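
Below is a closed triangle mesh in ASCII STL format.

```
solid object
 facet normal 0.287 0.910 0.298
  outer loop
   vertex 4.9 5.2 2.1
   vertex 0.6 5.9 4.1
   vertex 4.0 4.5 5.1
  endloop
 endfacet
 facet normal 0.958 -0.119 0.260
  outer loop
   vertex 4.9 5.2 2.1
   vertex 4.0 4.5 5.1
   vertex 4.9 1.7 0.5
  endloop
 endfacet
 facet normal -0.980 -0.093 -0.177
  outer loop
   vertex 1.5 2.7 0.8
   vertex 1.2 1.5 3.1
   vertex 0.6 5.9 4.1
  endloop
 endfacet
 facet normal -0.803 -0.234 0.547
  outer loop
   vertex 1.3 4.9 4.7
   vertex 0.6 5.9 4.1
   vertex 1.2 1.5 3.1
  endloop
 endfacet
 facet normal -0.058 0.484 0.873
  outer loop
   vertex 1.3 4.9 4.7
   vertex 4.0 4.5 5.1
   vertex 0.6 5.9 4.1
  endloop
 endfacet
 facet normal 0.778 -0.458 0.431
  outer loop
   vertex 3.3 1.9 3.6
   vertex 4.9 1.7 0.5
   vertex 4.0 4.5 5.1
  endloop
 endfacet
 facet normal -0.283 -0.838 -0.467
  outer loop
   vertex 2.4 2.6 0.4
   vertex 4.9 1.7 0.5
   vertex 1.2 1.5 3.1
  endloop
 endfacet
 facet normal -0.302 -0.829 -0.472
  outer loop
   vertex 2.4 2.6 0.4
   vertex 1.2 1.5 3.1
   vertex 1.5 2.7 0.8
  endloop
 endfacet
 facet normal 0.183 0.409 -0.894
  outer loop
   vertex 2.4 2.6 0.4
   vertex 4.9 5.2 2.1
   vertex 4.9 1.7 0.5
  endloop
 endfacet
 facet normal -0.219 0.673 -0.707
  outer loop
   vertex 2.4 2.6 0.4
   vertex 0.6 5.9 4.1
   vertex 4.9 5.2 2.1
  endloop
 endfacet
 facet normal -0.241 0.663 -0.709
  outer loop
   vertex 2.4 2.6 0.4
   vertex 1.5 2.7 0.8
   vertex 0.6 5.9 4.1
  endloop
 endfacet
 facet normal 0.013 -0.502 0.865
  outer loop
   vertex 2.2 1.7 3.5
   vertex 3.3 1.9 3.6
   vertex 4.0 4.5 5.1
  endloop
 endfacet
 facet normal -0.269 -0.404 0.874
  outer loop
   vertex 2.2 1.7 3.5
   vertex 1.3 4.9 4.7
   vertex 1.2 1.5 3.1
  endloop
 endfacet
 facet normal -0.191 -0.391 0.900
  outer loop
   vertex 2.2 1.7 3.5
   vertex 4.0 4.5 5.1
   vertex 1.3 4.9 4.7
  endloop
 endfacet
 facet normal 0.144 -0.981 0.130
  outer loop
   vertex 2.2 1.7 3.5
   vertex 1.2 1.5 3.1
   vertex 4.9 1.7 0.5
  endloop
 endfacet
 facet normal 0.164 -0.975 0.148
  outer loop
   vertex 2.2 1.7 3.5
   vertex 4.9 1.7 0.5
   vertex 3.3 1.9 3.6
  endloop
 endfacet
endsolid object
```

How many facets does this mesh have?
16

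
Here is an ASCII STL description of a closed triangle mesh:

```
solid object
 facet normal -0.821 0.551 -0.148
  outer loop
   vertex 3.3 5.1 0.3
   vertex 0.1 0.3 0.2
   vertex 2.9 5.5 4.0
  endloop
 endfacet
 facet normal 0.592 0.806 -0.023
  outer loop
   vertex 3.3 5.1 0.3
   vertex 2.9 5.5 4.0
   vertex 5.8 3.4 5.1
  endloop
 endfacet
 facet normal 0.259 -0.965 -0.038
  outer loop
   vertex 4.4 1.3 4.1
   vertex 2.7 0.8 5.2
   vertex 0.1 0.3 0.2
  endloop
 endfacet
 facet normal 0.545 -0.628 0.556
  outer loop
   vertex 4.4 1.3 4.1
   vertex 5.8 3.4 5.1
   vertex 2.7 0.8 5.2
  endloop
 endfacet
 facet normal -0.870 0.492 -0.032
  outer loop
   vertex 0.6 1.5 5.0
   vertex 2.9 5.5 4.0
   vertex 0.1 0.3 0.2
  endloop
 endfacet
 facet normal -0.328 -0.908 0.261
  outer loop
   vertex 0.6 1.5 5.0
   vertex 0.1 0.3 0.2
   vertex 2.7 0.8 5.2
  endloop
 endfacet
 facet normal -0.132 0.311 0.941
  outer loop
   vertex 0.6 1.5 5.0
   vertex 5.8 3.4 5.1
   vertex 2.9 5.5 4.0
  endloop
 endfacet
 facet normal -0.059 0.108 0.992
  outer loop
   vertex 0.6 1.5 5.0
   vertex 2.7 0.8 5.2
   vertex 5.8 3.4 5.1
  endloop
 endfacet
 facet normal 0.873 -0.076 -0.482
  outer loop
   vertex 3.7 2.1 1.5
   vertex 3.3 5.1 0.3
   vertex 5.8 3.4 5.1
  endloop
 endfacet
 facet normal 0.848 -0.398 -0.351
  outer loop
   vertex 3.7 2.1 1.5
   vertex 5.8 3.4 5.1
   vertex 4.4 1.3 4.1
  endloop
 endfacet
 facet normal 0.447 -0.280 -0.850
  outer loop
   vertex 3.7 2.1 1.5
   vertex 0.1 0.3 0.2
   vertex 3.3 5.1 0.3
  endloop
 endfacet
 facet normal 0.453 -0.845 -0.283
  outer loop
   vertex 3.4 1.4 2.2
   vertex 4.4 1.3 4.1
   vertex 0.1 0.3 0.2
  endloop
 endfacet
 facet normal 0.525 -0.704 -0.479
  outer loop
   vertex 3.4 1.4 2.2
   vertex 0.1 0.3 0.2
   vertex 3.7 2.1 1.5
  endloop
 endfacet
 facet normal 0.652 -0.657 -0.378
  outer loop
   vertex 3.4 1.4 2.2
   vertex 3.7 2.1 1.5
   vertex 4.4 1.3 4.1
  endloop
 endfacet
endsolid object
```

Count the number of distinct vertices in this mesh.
9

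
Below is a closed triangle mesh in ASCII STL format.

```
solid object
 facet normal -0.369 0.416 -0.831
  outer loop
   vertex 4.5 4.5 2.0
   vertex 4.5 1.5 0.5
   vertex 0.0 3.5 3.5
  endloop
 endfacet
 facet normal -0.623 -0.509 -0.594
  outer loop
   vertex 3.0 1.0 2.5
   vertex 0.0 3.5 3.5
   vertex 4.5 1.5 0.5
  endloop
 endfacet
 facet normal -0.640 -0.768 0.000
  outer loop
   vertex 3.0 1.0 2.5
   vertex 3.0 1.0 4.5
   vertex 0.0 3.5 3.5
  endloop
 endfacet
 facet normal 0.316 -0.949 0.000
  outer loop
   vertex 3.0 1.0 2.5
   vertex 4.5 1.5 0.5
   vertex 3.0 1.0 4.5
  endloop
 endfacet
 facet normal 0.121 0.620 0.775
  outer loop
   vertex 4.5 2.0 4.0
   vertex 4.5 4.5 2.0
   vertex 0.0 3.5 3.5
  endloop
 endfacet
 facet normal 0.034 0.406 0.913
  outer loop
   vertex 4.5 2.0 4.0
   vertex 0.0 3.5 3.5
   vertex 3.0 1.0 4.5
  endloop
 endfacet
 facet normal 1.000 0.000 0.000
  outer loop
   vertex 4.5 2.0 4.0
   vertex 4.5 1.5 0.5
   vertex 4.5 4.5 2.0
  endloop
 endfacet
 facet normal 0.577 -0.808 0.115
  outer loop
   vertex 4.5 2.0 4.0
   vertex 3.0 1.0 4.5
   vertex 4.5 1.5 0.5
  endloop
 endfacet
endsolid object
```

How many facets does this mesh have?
8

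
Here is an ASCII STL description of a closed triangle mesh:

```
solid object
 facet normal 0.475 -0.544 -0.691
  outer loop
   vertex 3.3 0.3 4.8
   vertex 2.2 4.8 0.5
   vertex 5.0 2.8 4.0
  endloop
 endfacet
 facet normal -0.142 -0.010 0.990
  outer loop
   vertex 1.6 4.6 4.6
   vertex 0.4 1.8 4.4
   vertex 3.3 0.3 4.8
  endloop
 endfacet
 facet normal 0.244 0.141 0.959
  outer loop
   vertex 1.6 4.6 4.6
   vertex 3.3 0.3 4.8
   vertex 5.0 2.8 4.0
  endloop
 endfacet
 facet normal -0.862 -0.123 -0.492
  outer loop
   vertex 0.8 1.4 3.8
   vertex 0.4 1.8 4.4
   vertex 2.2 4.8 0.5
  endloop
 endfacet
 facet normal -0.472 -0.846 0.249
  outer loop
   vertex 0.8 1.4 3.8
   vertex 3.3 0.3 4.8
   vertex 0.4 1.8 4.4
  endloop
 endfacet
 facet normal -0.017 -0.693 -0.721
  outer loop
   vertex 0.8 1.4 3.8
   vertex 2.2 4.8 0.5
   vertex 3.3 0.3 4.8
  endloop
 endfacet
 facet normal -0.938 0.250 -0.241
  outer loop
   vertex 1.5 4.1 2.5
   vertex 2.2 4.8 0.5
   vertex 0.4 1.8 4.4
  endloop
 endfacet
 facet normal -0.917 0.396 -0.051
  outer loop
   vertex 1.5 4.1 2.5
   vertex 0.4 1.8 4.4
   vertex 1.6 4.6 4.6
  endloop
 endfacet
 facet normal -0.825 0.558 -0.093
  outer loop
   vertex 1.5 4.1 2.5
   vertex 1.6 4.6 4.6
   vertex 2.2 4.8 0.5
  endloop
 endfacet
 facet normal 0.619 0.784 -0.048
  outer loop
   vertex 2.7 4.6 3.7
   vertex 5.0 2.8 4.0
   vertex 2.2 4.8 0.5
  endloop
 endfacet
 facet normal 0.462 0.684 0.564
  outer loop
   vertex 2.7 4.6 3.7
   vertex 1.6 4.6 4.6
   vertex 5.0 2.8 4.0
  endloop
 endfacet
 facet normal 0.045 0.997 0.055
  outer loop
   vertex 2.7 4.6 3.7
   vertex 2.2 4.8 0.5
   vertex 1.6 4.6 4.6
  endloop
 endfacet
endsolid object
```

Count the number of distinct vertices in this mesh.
8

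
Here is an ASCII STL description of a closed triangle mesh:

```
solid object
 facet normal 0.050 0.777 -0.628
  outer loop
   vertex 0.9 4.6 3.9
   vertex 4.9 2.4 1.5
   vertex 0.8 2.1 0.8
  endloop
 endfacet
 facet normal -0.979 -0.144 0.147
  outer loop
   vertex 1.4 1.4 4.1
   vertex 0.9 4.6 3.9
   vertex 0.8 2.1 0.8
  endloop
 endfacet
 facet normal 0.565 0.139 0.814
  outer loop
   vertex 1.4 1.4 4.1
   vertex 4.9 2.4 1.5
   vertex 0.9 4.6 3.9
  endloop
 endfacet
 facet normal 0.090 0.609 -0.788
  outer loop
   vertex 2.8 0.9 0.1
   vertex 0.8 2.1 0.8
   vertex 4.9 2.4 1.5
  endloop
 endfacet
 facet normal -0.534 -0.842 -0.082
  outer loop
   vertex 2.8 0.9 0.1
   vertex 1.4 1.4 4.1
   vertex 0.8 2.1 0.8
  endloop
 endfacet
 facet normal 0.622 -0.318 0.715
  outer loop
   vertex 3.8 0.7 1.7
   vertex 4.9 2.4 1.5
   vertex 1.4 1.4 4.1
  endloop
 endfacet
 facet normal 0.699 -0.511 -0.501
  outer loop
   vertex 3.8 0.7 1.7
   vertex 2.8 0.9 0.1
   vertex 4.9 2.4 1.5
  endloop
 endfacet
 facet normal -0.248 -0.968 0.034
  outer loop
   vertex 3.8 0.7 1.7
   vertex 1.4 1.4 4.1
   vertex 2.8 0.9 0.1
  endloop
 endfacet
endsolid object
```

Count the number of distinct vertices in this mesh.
6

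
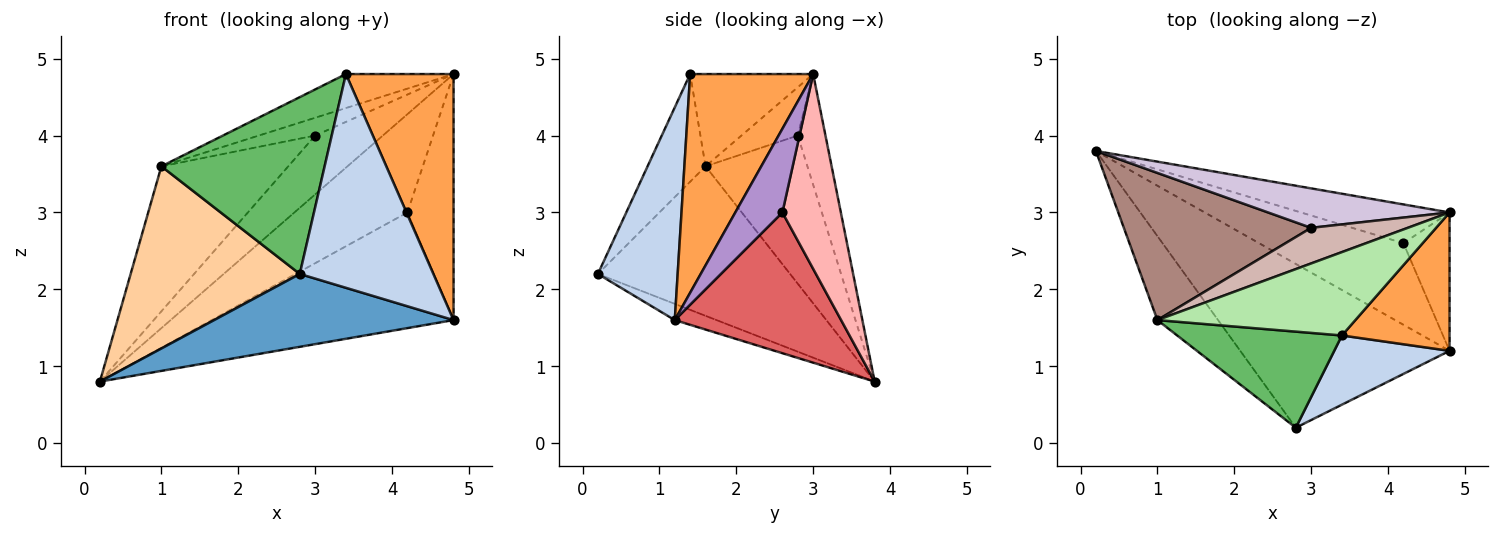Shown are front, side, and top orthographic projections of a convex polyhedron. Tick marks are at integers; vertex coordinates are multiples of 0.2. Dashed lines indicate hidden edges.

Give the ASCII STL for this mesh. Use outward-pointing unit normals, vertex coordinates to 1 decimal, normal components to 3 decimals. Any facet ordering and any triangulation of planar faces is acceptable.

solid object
 facet normal -0.071 -0.405 -0.911
  outer loop
   vertex 2.8 0.2 2.2
   vertex 0.2 3.8 0.8
   vertex 4.8 1.2 1.6
  endloop
 endfacet
 facet normal 0.494 -0.827 0.268
  outer loop
   vertex 3.4 1.4 4.8
   vertex 2.8 0.2 2.2
   vertex 4.8 1.2 1.6
  endloop
 endfacet
 facet normal 0.706 -0.618 0.347
  outer loop
   vertex 4.8 3.0 4.8
   vertex 3.4 1.4 4.8
   vertex 4.8 1.2 1.6
  endloop
 endfacet
 facet normal -0.718 -0.632 -0.291
  outer loop
   vertex 1.0 1.6 3.6
   vertex 0.2 3.8 0.8
   vertex 2.8 0.2 2.2
  endloop
 endfacet
 facet normal -0.298 -0.839 0.456
  outer loop
   vertex 1.0 1.6 3.6
   vertex 2.8 0.2 2.2
   vertex 3.4 1.4 4.8
  endloop
 endfacet
 facet normal -0.396 0.347 0.850
  outer loop
   vertex 1.0 1.6 3.6
   vertex 3.4 1.4 4.8
   vertex 4.8 3.0 4.8
  endloop
 endfacet
 facet normal 0.490 0.712 -0.502
  outer loop
   vertex 4.2 2.6 3.0
   vertex 4.8 1.2 1.6
   vertex 0.2 3.8 0.8
  endloop
 endfacet
 facet normal 0.433 0.838 -0.331
  outer loop
   vertex 4.2 2.6 3.0
   vertex 0.2 3.8 0.8
   vertex 4.8 3.0 4.8
  endloop
 endfacet
 facet normal 0.665 0.651 -0.366
  outer loop
   vertex 4.2 2.6 3.0
   vertex 4.8 3.0 4.8
   vertex 4.8 1.2 1.6
  endloop
 endfacet
 facet normal -0.322 0.786 0.527
  outer loop
   vertex 3.0 2.8 4.0
   vertex 4.8 3.0 4.8
   vertex 0.2 3.8 0.8
  endloop
 endfacet
 facet normal -0.491 0.611 0.621
  outer loop
   vertex 3.0 2.8 4.0
   vertex 0.2 3.8 0.8
   vertex 1.0 1.6 3.6
  endloop
 endfacet
 facet normal -0.408 0.408 0.816
  outer loop
   vertex 3.0 2.8 4.0
   vertex 1.0 1.6 3.6
   vertex 4.8 3.0 4.8
  endloop
 endfacet
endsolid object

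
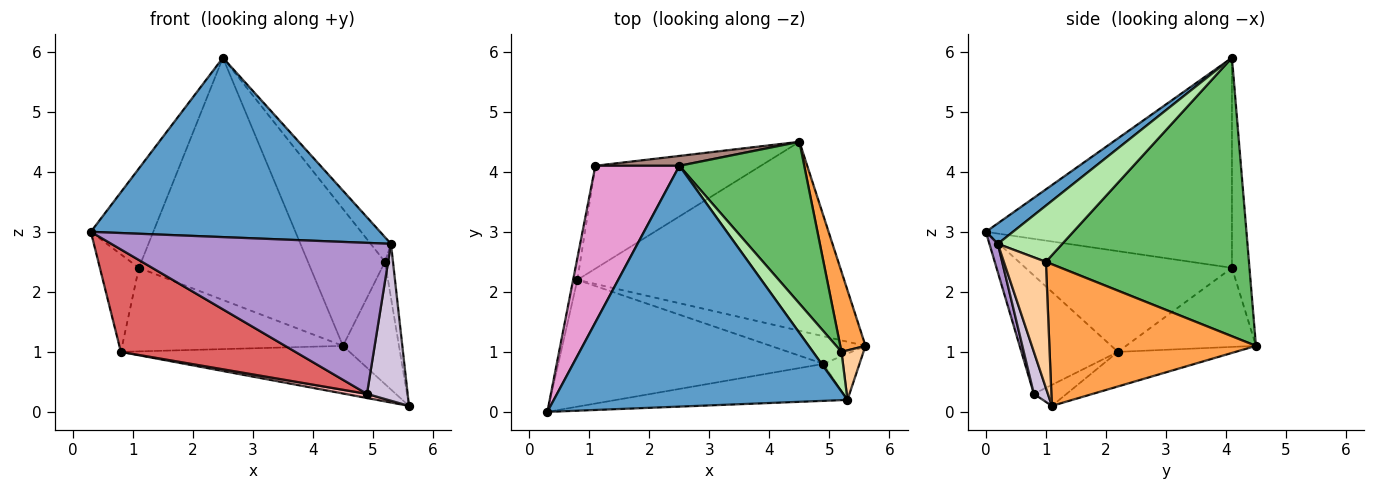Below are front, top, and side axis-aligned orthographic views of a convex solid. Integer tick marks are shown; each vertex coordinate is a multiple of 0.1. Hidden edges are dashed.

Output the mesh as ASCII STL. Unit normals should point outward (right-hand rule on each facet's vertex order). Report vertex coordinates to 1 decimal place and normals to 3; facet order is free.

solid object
 facet normal 0.056 -0.596 0.801
  outer loop
   vertex 5.3 0.2 2.8
   vertex 2.5 4.1 5.9
   vertex 0.3 0.0 3.0
  endloop
 endfacet
 facet normal -0.125 0.243 -0.962
  outer loop
   vertex 0.8 2.2 1.0
   vertex 4.5 4.5 1.1
   vertex 5.6 1.1 0.1
  endloop
 endfacet
 facet normal 0.951 0.258 0.169
  outer loop
   vertex 5.2 1.0 2.5
   vertex 5.6 1.1 0.1
   vertex 4.5 4.5 1.1
  endloop
 endfacet
 facet normal 0.968 0.184 0.169
  outer loop
   vertex 5.2 1.0 2.5
   vertex 5.3 0.2 2.8
   vertex 5.6 1.1 0.1
  endloop
 endfacet
 facet normal 0.862 0.327 0.387
  outer loop
   vertex 5.2 1.0 2.5
   vertex 4.5 4.5 1.1
   vertex 2.5 4.1 5.9
  endloop
 endfacet
 facet normal 0.859 0.271 0.435
  outer loop
   vertex 5.2 1.0 2.5
   vertex 2.5 4.1 5.9
   vertex 5.3 0.2 2.8
  endloop
 endfacet
 facet normal -0.328 -0.594 -0.735
  outer loop
   vertex 4.9 0.8 0.3
   vertex 0.3 0.0 3.0
   vertex 0.8 2.2 1.0
  endloop
 endfacet
 facet normal -0.214 -0.144 -0.966
  outer loop
   vertex 4.9 0.8 0.3
   vertex 0.8 2.2 1.0
   vertex 5.6 1.1 0.1
  endloop
 endfacet
 facet normal 0.029 -0.971 -0.238
  outer loop
   vertex 4.9 0.8 0.3
   vertex 5.3 0.2 2.8
   vertex 0.3 0.0 3.0
  endloop
 endfacet
 facet normal 0.314 -0.911 -0.269
  outer loop
   vertex 4.9 0.8 0.3
   vertex 5.6 1.1 0.1
   vertex 5.3 0.2 2.8
  endloop
 endfacet
 facet normal -0.101 0.994 0.041
  outer loop
   vertex 1.1 4.1 2.4
   vertex 2.5 4.1 5.9
   vertex 4.5 4.5 1.1
  endloop
 endfacet
 facet normal -0.348 0.591 -0.728
  outer loop
   vertex 1.1 4.1 2.4
   vertex 4.5 4.5 1.1
   vertex 0.8 2.2 1.0
  endloop
 endfacet
 facet normal -0.904 0.229 0.362
  outer loop
   vertex 1.1 4.1 2.4
   vertex 0.3 0.0 3.0
   vertex 2.5 4.1 5.9
  endloop
 endfacet
 facet normal -0.982 0.186 -0.041
  outer loop
   vertex 1.1 4.1 2.4
   vertex 0.8 2.2 1.0
   vertex 0.3 0.0 3.0
  endloop
 endfacet
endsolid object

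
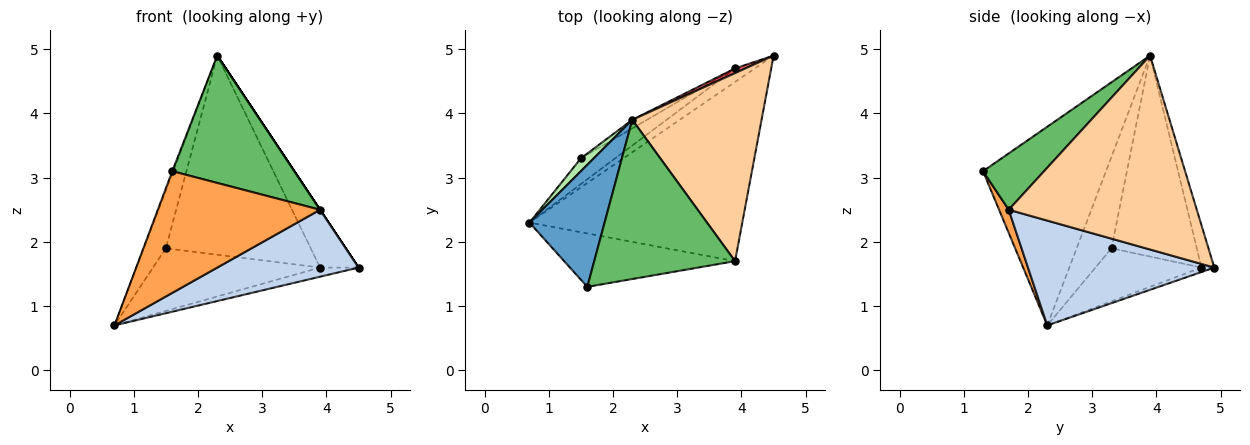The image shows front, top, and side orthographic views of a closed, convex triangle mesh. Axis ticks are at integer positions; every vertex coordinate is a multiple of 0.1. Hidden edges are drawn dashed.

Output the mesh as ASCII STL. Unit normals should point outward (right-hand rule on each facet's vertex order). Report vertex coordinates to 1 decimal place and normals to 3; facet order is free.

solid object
 facet normal -0.935 0.007 0.354
  outer loop
   vertex 2.3 3.9 4.9
   vertex 0.7 2.3 0.7
   vertex 1.6 1.3 3.1
  endloop
 endfacet
 facet normal 0.419 -0.318 -0.851
  outer loop
   vertex 3.9 1.7 2.5
   vertex 0.7 2.3 0.7
   vertex 4.5 4.9 1.6
  endloop
 endfacet
 facet normal 0.054 -0.914 -0.401
  outer loop
   vertex 3.9 1.7 2.5
   vertex 1.6 1.3 3.1
   vertex 0.7 2.3 0.7
  endloop
 endfacet
 facet normal 0.832 0.000 0.555
  outer loop
   vertex 3.9 1.7 2.5
   vertex 4.5 4.9 1.6
   vertex 2.3 3.9 4.9
  endloop
 endfacet
 facet normal 0.298 -0.596 0.745
  outer loop
   vertex 3.9 1.7 2.5
   vertex 2.3 3.9 4.9
   vertex 1.6 1.3 3.1
  endloop
 endfacet
 facet normal -0.840 0.530 0.118
  outer loop
   vertex 1.5 3.3 1.9
   vertex 0.7 2.3 0.7
   vertex 2.3 3.9 4.9
  endloop
 endfacet
 facet normal -0.315 0.946 0.076
  outer loop
   vertex 3.9 4.7 1.6
   vertex 2.3 3.9 4.9
   vertex 4.5 4.9 1.6
  endloop
 endfacet
 facet normal -0.507 0.861 -0.037
  outer loop
   vertex 3.9 4.7 1.6
   vertex 1.5 3.3 1.9
   vertex 2.3 3.9 4.9
  endloop
 endfacet
 facet normal -0.183 0.550 -0.815
  outer loop
   vertex 3.9 4.7 1.6
   vertex 4.5 4.9 1.6
   vertex 0.7 2.3 0.7
  endloop
 endfacet
 facet normal -0.506 0.798 -0.327
  outer loop
   vertex 3.9 4.7 1.6
   vertex 0.7 2.3 0.7
   vertex 1.5 3.3 1.9
  endloop
 endfacet
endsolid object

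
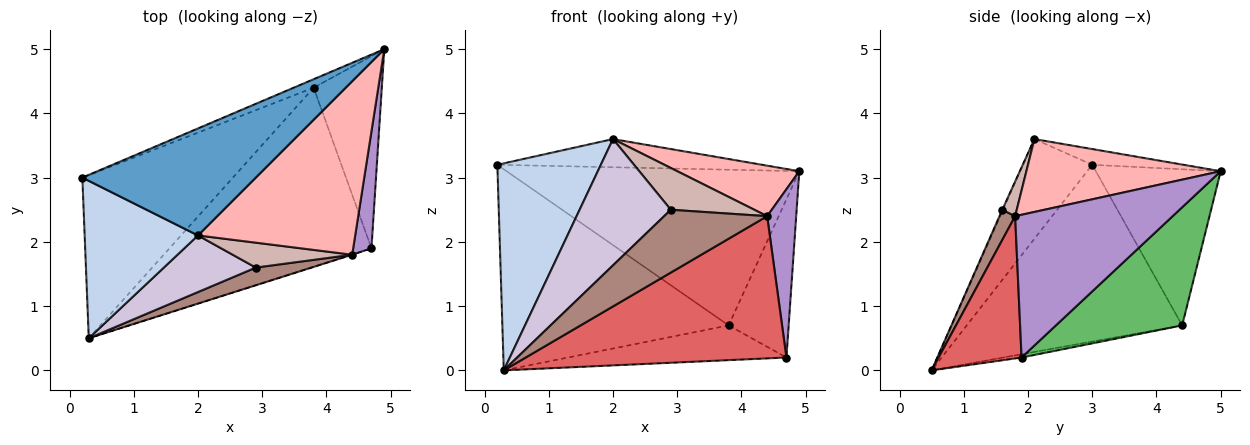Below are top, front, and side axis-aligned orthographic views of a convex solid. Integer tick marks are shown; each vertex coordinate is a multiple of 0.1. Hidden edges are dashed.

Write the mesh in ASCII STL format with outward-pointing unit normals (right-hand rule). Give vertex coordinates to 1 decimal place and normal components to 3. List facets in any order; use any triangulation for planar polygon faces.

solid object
 facet normal -0.087 0.253 0.963
  outer loop
   vertex 2.0 2.1 3.6
   vertex 4.9 5.0 3.1
   vertex 0.2 3.0 3.2
  endloop
 endfacet
 facet normal -0.470 -0.703 0.534
  outer loop
   vertex 2.0 2.1 3.6
   vertex 0.2 3.0 3.2
   vertex 0.3 0.5 0.0
  endloop
 endfacet
 facet normal -0.392 0.919 -0.050
  outer loop
   vertex 3.8 4.4 0.7
   vertex 0.2 3.0 3.2
   vertex 4.9 5.0 3.1
  endloop
 endfacet
 facet normal -0.595 0.624 -0.506
  outer loop
   vertex 3.8 4.4 0.7
   vertex 0.3 0.5 0.0
   vertex 0.2 3.0 3.2
  endloop
 endfacet
 facet normal 0.801 0.381 -0.462
  outer loop
   vertex 3.8 4.4 0.7
   vertex 4.9 5.0 3.1
   vertex 4.7 1.9 0.2
  endloop
 endfacet
 facet normal -0.016 0.191 -0.982
  outer loop
   vertex 3.8 4.4 0.7
   vertex 4.7 1.9 0.2
   vertex 0.3 0.5 0.0
  endloop
 endfacet
 facet normal 0.303 -0.953 -0.002
  outer loop
   vertex 4.4 1.8 2.4
   vertex 0.3 0.5 0.0
   vertex 4.7 1.9 0.2
  endloop
 endfacet
 facet normal 0.407 -0.255 0.877
  outer loop
   vertex 4.4 1.8 2.4
   vertex 4.9 5.0 3.1
   vertex 2.0 2.1 3.6
  endloop
 endfacet
 facet normal 0.976 -0.180 0.125
  outer loop
   vertex 4.4 1.8 2.4
   vertex 4.7 1.9 0.2
   vertex 4.9 5.0 3.1
  endloop
 endfacet
 facet normal -0.007 -0.913 0.409
  outer loop
   vertex 2.9 1.6 2.5
   vertex 2.0 2.1 3.6
   vertex 0.3 0.5 0.0
  endloop
 endfacet
 facet normal 0.145 -0.952 0.268
  outer loop
   vertex 2.9 1.6 2.5
   vertex 0.3 0.5 0.0
   vertex 4.4 1.8 2.4
  endloop
 endfacet
 facet normal 0.147 -0.850 0.506
  outer loop
   vertex 2.9 1.6 2.5
   vertex 4.4 1.8 2.4
   vertex 2.0 2.1 3.6
  endloop
 endfacet
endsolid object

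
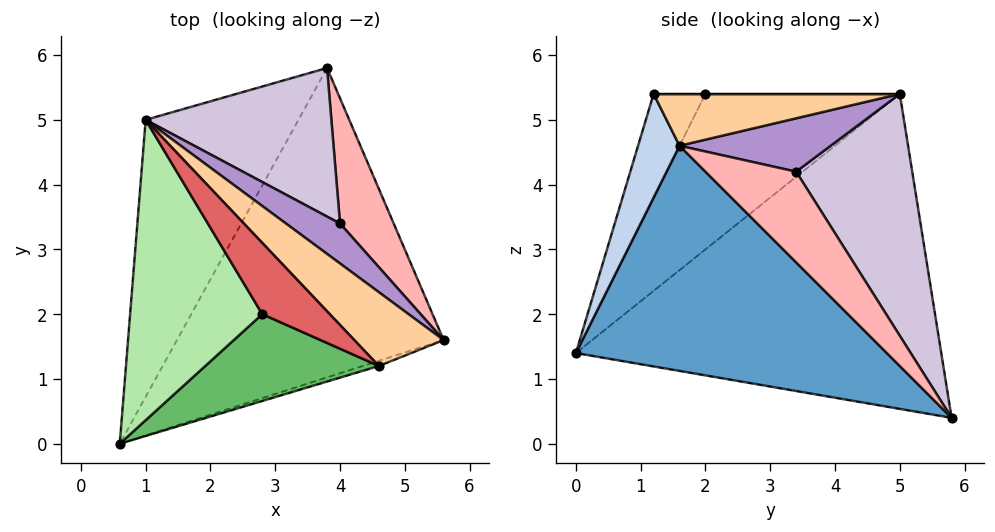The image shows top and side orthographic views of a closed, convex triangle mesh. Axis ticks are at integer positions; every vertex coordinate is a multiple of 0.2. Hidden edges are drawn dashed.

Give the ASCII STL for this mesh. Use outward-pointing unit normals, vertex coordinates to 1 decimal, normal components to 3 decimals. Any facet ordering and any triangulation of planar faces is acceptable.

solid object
 facet normal 0.580 -0.438 -0.687
  outer loop
   vertex 3.8 5.8 0.4
   vertex 5.6 1.6 4.6
   vertex 0.6 0.0 1.4
  endloop
 endfacet
 facet normal 0.335 -0.941 -0.052
  outer loop
   vertex 4.6 1.2 5.4
   vertex 0.6 0.0 1.4
   vertex 5.6 1.6 4.6
  endloop
 endfacet
 facet normal -0.829 0.388 -0.402
  outer loop
   vertex 1.0 5.0 5.4
   vertex 3.8 5.8 0.4
   vertex 0.6 0.0 1.4
  endloop
 endfacet
 facet normal 0.453 0.429 0.781
  outer loop
   vertex 1.0 5.0 5.4
   vertex 4.6 1.2 5.4
   vertex 5.6 1.6 4.6
  endloop
 endfacet
 facet normal -0.336 -0.756 0.562
  outer loop
   vertex 2.8 2.0 5.4
   vertex 0.6 0.0 1.4
   vertex 4.6 1.2 5.4
  endloop
 endfacet
 facet normal -0.693 -0.416 0.589
  outer loop
   vertex 2.8 2.0 5.4
   vertex 1.0 5.0 5.4
   vertex 0.6 0.0 1.4
  endloop
 endfacet
 facet normal 0.000 0.000 1.000
  outer loop
   vertex 2.8 2.0 5.4
   vertex 4.6 1.2 5.4
   vertex 1.0 5.0 5.4
  endloop
 endfacet
 facet normal 0.647 0.660 0.383
  outer loop
   vertex 4.0 3.4 4.2
   vertex 5.6 1.6 4.6
   vertex 3.8 5.8 0.4
  endloop
 endfacet
 facet normal 0.553 0.616 0.561
  outer loop
   vertex 4.0 3.4 4.2
   vertex 1.0 5.0 5.4
   vertex 5.6 1.6 4.6
  endloop
 endfacet
 facet normal 0.552 0.718 0.424
  outer loop
   vertex 4.0 3.4 4.2
   vertex 3.8 5.8 0.4
   vertex 1.0 5.0 5.4
  endloop
 endfacet
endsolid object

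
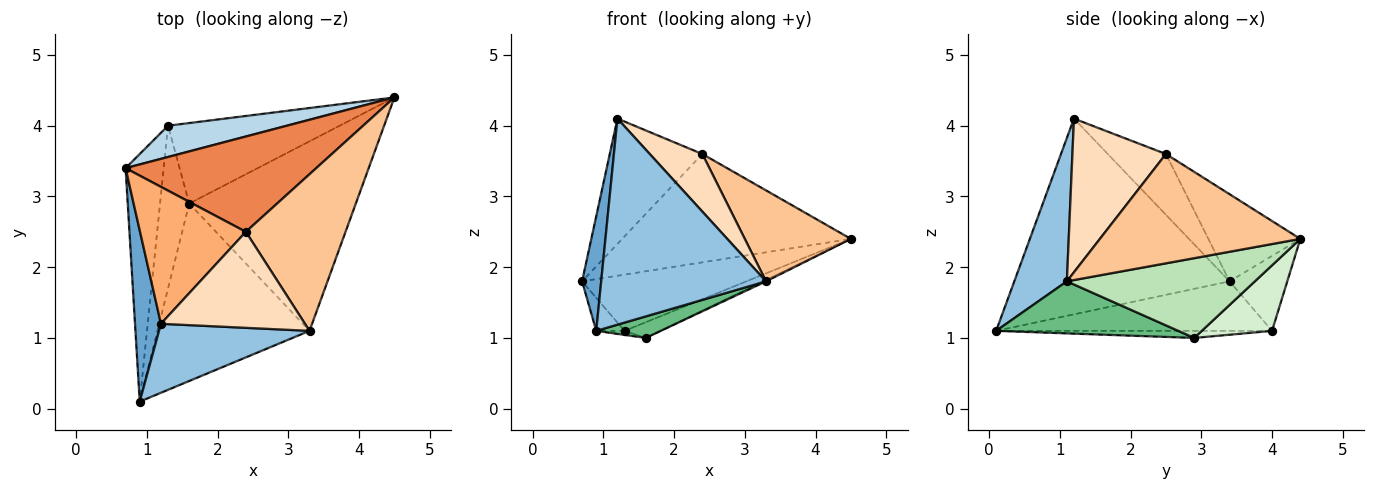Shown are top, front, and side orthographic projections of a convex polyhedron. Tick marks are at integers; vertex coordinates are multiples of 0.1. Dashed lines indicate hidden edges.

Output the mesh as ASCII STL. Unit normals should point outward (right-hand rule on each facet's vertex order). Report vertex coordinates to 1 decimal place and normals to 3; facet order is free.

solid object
 facet normal -0.988 -0.088 0.131
  outer loop
   vertex 1.2 1.2 4.1
   vertex 0.7 3.4 1.8
   vertex 0.9 0.1 1.1
  endloop
 endfacet
 facet normal 0.290 -0.908 0.304
  outer loop
   vertex 3.3 1.1 1.8
   vertex 1.2 1.2 4.1
   vertex 0.9 0.1 1.1
  endloop
 endfacet
 facet normal -0.293 0.835 0.465
  outer loop
   vertex 1.3 4.0 1.1
   vertex 0.7 3.4 1.8
   vertex 4.5 4.4 2.4
  endloop
 endfacet
 facet normal -0.790 0.081 -0.608
  outer loop
   vertex 1.3 4.0 1.1
   vertex 0.9 0.1 1.1
   vertex 0.7 3.4 1.8
  endloop
 endfacet
 facet normal -0.289 0.719 0.632
  outer loop
   vertex 2.4 2.5 3.6
   vertex 4.5 4.4 2.4
   vertex 0.7 3.4 1.8
  endloop
 endfacet
 facet normal -0.390 0.621 0.679
  outer loop
   vertex 2.4 2.5 3.6
   vertex 0.7 3.4 1.8
   vertex 1.2 1.2 4.1
  endloop
 endfacet
 facet normal 0.688 -0.364 0.627
  outer loop
   vertex 2.4 2.5 3.6
   vertex 3.3 1.1 1.8
   vertex 4.5 4.4 2.4
  endloop
 endfacet
 facet normal 0.675 -0.380 0.633
  outer loop
   vertex 2.4 2.5 3.6
   vertex 1.2 1.2 4.1
   vertex 3.3 1.1 1.8
  endloop
 endfacet
 facet normal 0.322 -0.114 -0.940
  outer loop
   vertex 1.6 2.9 1.0
   vertex 3.3 1.1 1.8
   vertex 0.9 0.1 1.1
  endloop
 endfacet
 facet normal -0.235 0.024 -0.972
  outer loop
   vertex 1.6 2.9 1.0
   vertex 0.9 0.1 1.1
   vertex 1.3 4.0 1.1
  endloop
 endfacet
 facet normal 0.432 0.007 -0.902
  outer loop
   vertex 1.6 2.9 1.0
   vertex 4.5 4.4 2.4
   vertex 3.3 1.1 1.8
  endloop
 endfacet
 facet normal 0.351 0.179 -0.919
  outer loop
   vertex 1.6 2.9 1.0
   vertex 1.3 4.0 1.1
   vertex 4.5 4.4 2.4
  endloop
 endfacet
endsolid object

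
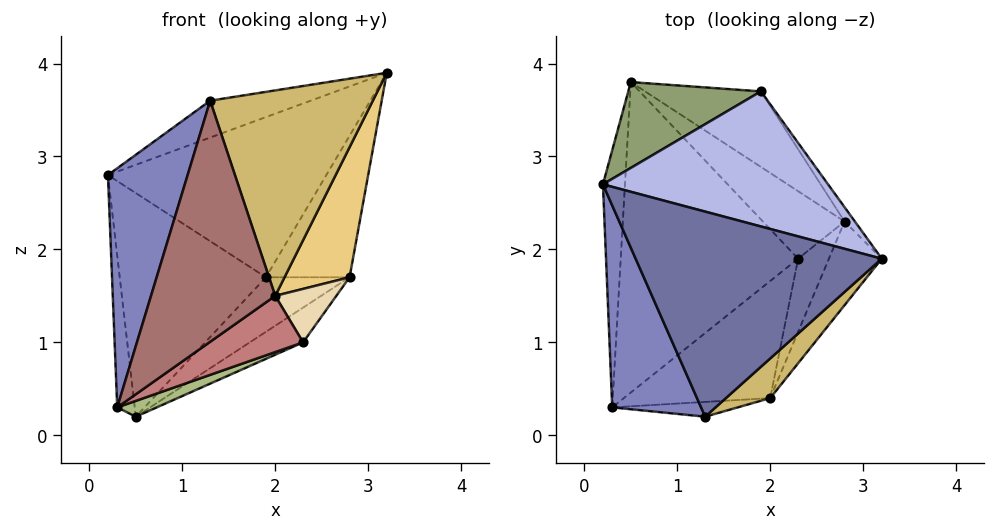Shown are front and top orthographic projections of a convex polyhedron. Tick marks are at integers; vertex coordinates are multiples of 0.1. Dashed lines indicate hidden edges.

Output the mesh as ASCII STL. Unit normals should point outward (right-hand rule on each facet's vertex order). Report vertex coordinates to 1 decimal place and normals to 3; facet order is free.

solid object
 facet normal -0.299 0.169 0.939
  outer loop
   vertex 1.3 0.2 3.6
   vertex 3.2 1.9 3.9
   vertex 0.2 2.7 2.8
  endloop
 endfacet
 facet normal -0.911 -0.315 0.266
  outer loop
   vertex 0.3 0.3 0.3
   vertex 1.3 0.2 3.6
   vertex 0.2 2.7 2.8
  endloop
 endfacet
 facet normal -0.994 0.054 -0.092
  outer loop
   vertex 0.3 0.3 0.3
   vertex 0.2 2.7 2.8
   vertex 0.5 3.8 0.2
  endloop
 endfacet
 facet normal -0.033 0.764 0.644
  outer loop
   vertex 1.9 3.7 1.7
   vertex 0.2 2.7 2.8
   vertex 3.2 1.9 3.9
  endloop
 endfacet
 facet normal -0.302 0.890 0.342
  outer loop
   vertex 1.9 3.7 1.7
   vertex 0.5 3.8 0.2
   vertex 0.2 2.7 2.8
  endloop
 endfacet
 facet normal 0.364 -0.047 -0.930
  outer loop
   vertex 2.3 1.9 1.0
   vertex 0.3 0.3 0.3
   vertex 0.5 3.8 0.2
  endloop
 endfacet
 facet normal 0.673 0.433 -0.600
  outer loop
   vertex 2.8 2.3 1.7
   vertex 0.5 3.8 0.2
   vertex 1.9 3.7 1.7
  endloop
 endfacet
 facet normal 0.660 0.344 -0.668
  outer loop
   vertex 2.8 2.3 1.7
   vertex 2.3 1.9 1.0
   vertex 0.5 3.8 0.2
  endloop
 endfacet
 facet normal 0.840 0.540 -0.055
  outer loop
   vertex 2.8 2.3 1.7
   vertex 1.9 3.7 1.7
   vertex 3.2 1.9 3.9
  endloop
 endfacet
 facet normal 0.647 -0.749 0.144
  outer loop
   vertex 2.0 0.4 1.5
   vertex 3.2 1.9 3.9
   vertex 1.3 0.2 3.6
  endloop
 endfacet
 facet normal 0.905 -0.357 -0.230
  outer loop
   vertex 2.0 0.4 1.5
   vertex 2.8 2.3 1.7
   vertex 3.2 1.9 3.9
  endloop
 endfacet
 facet normal 0.848 -0.312 -0.428
  outer loop
   vertex 2.0 0.4 1.5
   vertex 2.3 1.9 1.0
   vertex 2.8 2.3 1.7
  endloop
 endfacet
 facet normal 0.101 -0.993 -0.061
  outer loop
   vertex 2.0 0.4 1.5
   vertex 1.3 0.2 3.6
   vertex 0.3 0.3 0.3
  endloop
 endfacet
 facet normal 0.552 -0.361 -0.752
  outer loop
   vertex 2.0 0.4 1.5
   vertex 0.3 0.3 0.3
   vertex 2.3 1.9 1.0
  endloop
 endfacet
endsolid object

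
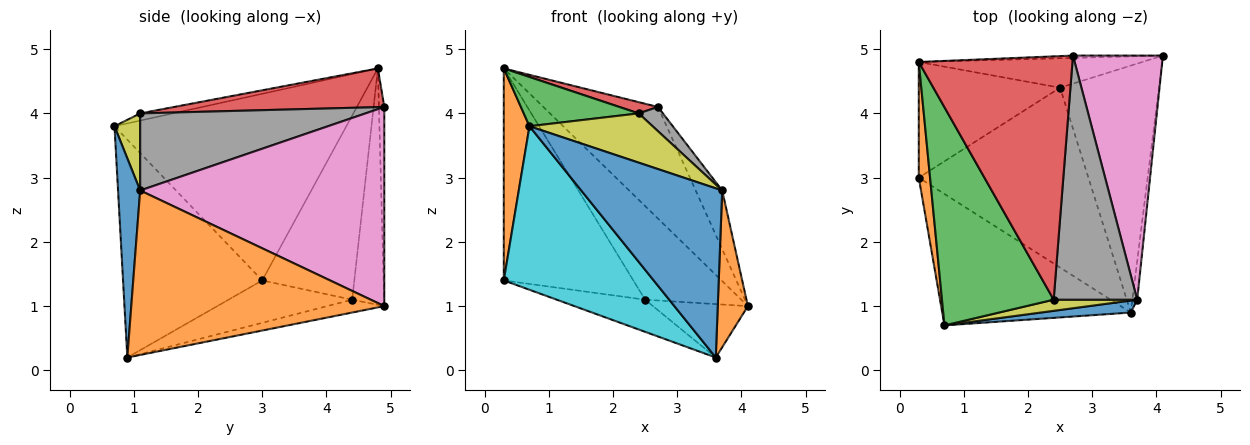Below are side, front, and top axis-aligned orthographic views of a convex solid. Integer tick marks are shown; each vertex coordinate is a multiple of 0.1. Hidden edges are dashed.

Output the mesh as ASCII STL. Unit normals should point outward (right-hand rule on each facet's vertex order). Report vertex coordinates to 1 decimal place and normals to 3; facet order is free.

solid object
 facet normal -0.047 0.999 -0.021
  outer loop
   vertex 2.7 4.9 4.1
   vertex 4.1 4.9 1.0
   vertex 0.3 4.8 4.7
  endloop
 endfacet
 facet normal -0.992 -0.110 0.060
  outer loop
   vertex 0.3 3.0 1.4
   vertex 0.7 0.7 3.8
   vertex 0.3 4.8 4.7
  endloop
 endfacet
 facet normal -0.063 -0.220 0.974
  outer loop
   vertex 2.4 1.1 4.0
   vertex 0.3 4.8 4.7
   vertex 0.7 0.7 3.8
  endloop
 endfacet
 facet normal 0.244 -0.045 0.969
  outer loop
   vertex 2.4 1.1 4.0
   vertex 2.7 4.9 4.1
   vertex 0.3 4.8 4.7
  endloop
 endfacet
 facet normal -0.302 0.909 -0.286
  outer loop
   vertex 2.5 4.4 1.1
   vertex 0.3 4.8 4.7
   vertex 4.1 4.9 1.0
  endloop
 endfacet
 facet normal -0.529 0.745 -0.406
  outer loop
   vertex 2.5 4.4 1.1
   vertex 0.3 3.0 1.4
   vertex 0.3 4.8 4.7
  endloop
 endfacet
 facet normal 0.907 0.099 0.410
  outer loop
   vertex 3.7 1.1 2.8
   vertex 4.1 4.9 1.0
   vertex 2.7 4.9 4.1
  endloop
 endfacet
 facet normal 0.676 -0.073 0.733
  outer loop
   vertex 3.7 1.1 2.8
   vertex 2.7 4.9 4.1
   vertex 2.4 1.1 4.0
  endloop
 endfacet
 facet normal 0.199 -0.956 0.216
  outer loop
   vertex 3.7 1.1 2.8
   vertex 2.4 1.1 4.0
   vertex 0.7 0.7 3.8
  endloop
 endfacet
 facet normal -0.586 -0.631 -0.507
  outer loop
   vertex 3.6 0.9 0.2
   vertex 0.7 0.7 3.8
   vertex 0.3 3.0 1.4
  endloop
 endfacet
 facet normal 0.155 -0.985 0.070
  outer loop
   vertex 3.6 0.9 0.2
   vertex 3.7 1.1 2.8
   vertex 0.7 0.7 3.8
  endloop
 endfacet
 facet normal 0.993 -0.118 -0.029
  outer loop
   vertex 3.6 0.9 0.2
   vertex 4.1 4.9 1.0
   vertex 3.7 1.1 2.8
  endloop
 endfacet
 facet normal -0.126 0.210 -0.970
  outer loop
   vertex 3.6 0.9 0.2
   vertex 2.5 4.4 1.1
   vertex 4.1 4.9 1.0
  endloop
 endfacet
 facet normal -0.239 0.171 -0.956
  outer loop
   vertex 3.6 0.9 0.2
   vertex 0.3 3.0 1.4
   vertex 2.5 4.4 1.1
  endloop
 endfacet
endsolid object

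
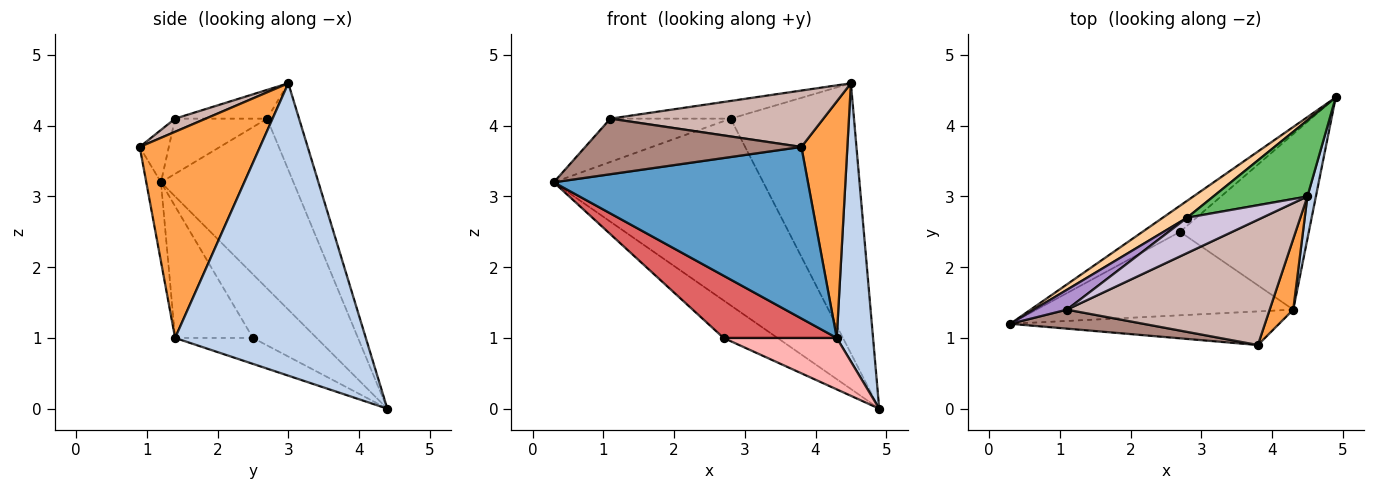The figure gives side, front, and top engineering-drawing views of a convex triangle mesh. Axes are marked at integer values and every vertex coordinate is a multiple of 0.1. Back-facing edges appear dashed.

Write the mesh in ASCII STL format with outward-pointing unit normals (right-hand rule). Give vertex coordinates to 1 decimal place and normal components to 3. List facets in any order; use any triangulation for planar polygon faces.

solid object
 facet normal -0.057 -0.980 -0.192
  outer loop
   vertex 4.3 1.4 1.0
   vertex 3.8 0.9 3.7
   vertex 0.3 1.2 3.2
  endloop
 endfacet
 facet normal 0.982 -0.187 0.029
  outer loop
   vertex 4.3 1.4 1.0
   vertex 4.9 4.4 0.0
   vertex 4.5 3.0 4.6
  endloop
 endfacet
 facet normal 0.929 -0.355 0.106
  outer loop
   vertex 4.3 1.4 1.0
   vertex 4.5 3.0 4.6
   vertex 3.8 0.9 3.7
  endloop
 endfacet
 facet normal -0.533 0.843 0.076
  outer loop
   vertex 2.8 2.7 4.1
   vertex 4.9 4.4 0.0
   vertex 0.3 1.2 3.2
  endloop
 endfacet
 facet normal -0.242 0.934 0.263
  outer loop
   vertex 2.8 2.7 4.1
   vertex 4.5 3.0 4.6
   vertex 4.9 4.4 0.0
  endloop
 endfacet
 facet normal -0.696 0.589 -0.411
  outer loop
   vertex 2.7 2.5 1.0
   vertex 0.3 1.2 3.2
   vertex 4.9 4.4 0.0
  endloop
 endfacet
 facet normal -0.380 -0.553 -0.741
  outer loop
   vertex 2.7 2.5 1.0
   vertex 4.3 1.4 1.0
   vertex 0.3 1.2 3.2
  endloop
 endfacet
 facet normal -0.190 -0.276 -0.942
  outer loop
   vertex 2.7 2.5 1.0
   vertex 4.9 4.4 0.0
   vertex 4.3 1.4 1.0
  endloop
 endfacet
 facet normal -0.571 0.747 0.342
  outer loop
   vertex 1.1 1.4 4.1
   vertex 2.8 2.7 4.1
   vertex 0.3 1.2 3.2
  endloop
 endfacet
 facet normal -0.324 0.423 0.846
  outer loop
   vertex 1.1 1.4 4.1
   vertex 4.5 3.0 4.6
   vertex 2.8 2.7 4.1
  endloop
 endfacet
 facet normal -0.126 -0.939 0.321
  outer loop
   vertex 1.1 1.4 4.1
   vertex 0.3 1.2 3.2
   vertex 3.8 0.9 3.7
  endloop
 endfacet
 facet normal 0.059 -0.410 0.910
  outer loop
   vertex 1.1 1.4 4.1
   vertex 3.8 0.9 3.7
   vertex 4.5 3.0 4.6
  endloop
 endfacet
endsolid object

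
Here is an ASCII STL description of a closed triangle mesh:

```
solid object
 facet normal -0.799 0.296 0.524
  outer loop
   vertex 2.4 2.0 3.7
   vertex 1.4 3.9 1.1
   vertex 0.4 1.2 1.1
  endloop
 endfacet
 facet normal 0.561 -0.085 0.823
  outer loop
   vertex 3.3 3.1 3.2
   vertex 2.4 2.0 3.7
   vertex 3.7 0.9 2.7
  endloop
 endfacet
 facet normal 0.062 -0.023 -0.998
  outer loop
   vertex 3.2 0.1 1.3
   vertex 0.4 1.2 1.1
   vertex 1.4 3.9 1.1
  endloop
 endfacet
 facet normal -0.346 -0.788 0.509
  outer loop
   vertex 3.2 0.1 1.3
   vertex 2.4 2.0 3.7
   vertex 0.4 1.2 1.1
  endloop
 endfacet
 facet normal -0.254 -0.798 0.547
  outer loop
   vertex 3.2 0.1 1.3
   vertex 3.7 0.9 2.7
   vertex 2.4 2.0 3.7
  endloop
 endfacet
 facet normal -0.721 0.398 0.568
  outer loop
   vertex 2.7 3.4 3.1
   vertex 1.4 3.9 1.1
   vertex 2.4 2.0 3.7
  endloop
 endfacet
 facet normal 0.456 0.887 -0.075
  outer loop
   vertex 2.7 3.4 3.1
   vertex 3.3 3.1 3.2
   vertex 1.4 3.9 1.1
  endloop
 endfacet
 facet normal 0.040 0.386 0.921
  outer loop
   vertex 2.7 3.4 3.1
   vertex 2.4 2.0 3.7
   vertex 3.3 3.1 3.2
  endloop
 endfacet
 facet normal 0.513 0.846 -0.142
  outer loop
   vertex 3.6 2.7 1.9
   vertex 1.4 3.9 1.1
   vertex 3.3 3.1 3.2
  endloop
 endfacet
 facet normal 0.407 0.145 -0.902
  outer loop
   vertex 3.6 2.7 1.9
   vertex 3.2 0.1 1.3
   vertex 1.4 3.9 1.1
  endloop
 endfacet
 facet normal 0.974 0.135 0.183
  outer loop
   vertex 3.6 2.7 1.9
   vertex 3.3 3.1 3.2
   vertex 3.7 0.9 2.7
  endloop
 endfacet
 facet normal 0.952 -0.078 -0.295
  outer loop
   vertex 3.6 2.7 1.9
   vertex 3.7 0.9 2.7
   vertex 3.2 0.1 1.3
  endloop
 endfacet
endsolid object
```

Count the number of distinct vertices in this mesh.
8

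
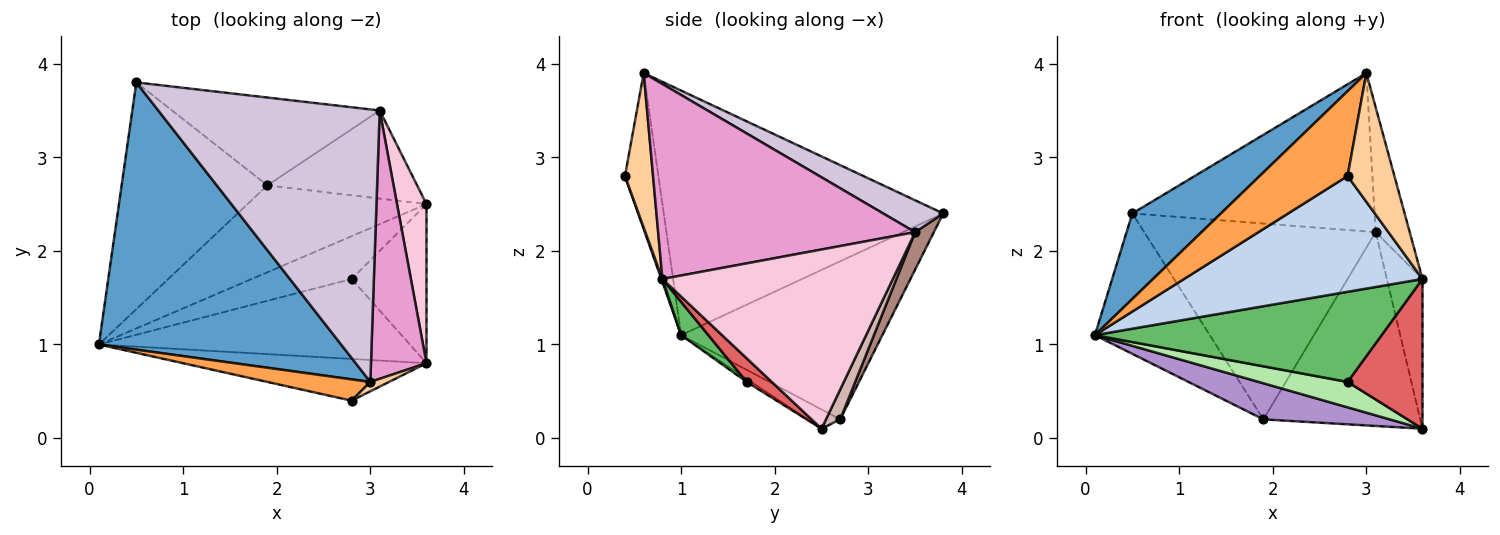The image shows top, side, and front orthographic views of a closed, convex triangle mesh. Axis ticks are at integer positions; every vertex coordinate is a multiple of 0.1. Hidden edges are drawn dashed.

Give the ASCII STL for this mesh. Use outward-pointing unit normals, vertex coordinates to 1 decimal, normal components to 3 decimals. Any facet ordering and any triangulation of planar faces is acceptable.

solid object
 facet normal -0.693 -0.220 0.687
  outer loop
   vertex 3.0 0.6 3.9
   vertex 0.5 3.8 2.4
   vertex 0.1 1.0 1.1
  endloop
 endfacet
 facet normal 0.004 -0.941 -0.339
  outer loop
   vertex 2.8 0.4 2.8
   vertex 0.1 1.0 1.1
   vertex 3.6 0.8 1.7
  endloop
 endfacet
 facet normal -0.346 -0.910 0.228
  outer loop
   vertex 2.8 0.4 2.8
   vertex 3.0 0.6 3.9
   vertex 0.1 1.0 1.1
  endloop
 endfacet
 facet normal 0.513 -0.856 0.062
  outer loop
   vertex 2.8 0.4 2.8
   vertex 3.6 0.8 1.7
   vertex 3.0 0.6 3.9
  endloop
 endfacet
 facet normal 0.071 -0.746 -0.662
  outer loop
   vertex 2.8 1.7 0.6
   vertex 3.6 0.8 1.7
   vertex 0.1 1.0 1.1
  endloop
 endfacet
 facet normal -0.027 -0.510 -0.860
  outer loop
   vertex 2.8 1.7 0.6
   vertex 0.1 1.0 1.1
   vertex 3.6 2.5 0.1
  endloop
 endfacet
 facet normal 0.224 -0.668 -0.710
  outer loop
   vertex 2.8 1.7 0.6
   vertex 3.6 2.5 0.1
   vertex 3.6 0.8 1.7
  endloop
 endfacet
 facet normal -0.678 0.387 -0.625
  outer loop
   vertex 1.9 2.7 0.2
   vertex 0.1 1.0 1.1
   vertex 0.5 3.8 2.4
  endloop
 endfacet
 facet normal -0.099 -0.382 -0.919
  outer loop
   vertex 1.9 2.7 0.2
   vertex 3.6 2.5 0.1
   vertex 0.1 1.0 1.1
  endloop
 endfacet
 facet normal 0.124 0.499 0.858
  outer loop
   vertex 3.1 3.5 2.2
   vertex 0.5 3.8 2.4
   vertex 3.0 0.6 3.9
  endloop
 endfacet
 facet normal 0.074 0.910 -0.408
  outer loop
   vertex 3.1 3.5 2.2
   vertex 1.9 2.7 0.2
   vertex 0.5 3.8 2.4
  endloop
 endfacet
 facet normal 0.082 0.907 -0.412
  outer loop
   vertex 3.1 3.5 2.2
   vertex 3.6 2.5 0.1
   vertex 1.9 2.7 0.2
  endloop
 endfacet
 facet normal 0.954 0.126 0.272
  outer loop
   vertex 3.1 3.5 2.2
   vertex 3.0 0.6 3.9
   vertex 3.6 0.8 1.7
  endloop
 endfacet
 facet normal 0.975 0.151 0.160
  outer loop
   vertex 3.1 3.5 2.2
   vertex 3.6 0.8 1.7
   vertex 3.6 2.5 0.1
  endloop
 endfacet
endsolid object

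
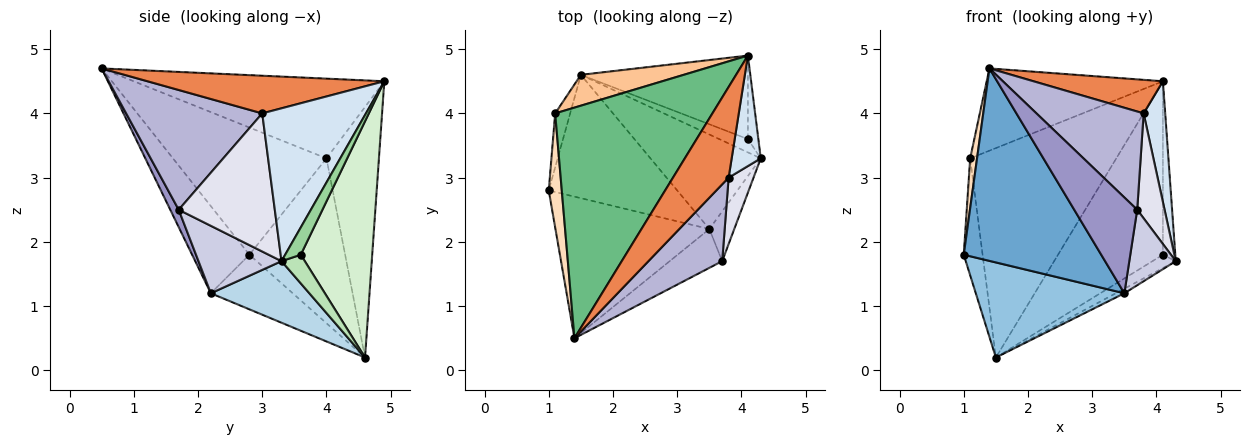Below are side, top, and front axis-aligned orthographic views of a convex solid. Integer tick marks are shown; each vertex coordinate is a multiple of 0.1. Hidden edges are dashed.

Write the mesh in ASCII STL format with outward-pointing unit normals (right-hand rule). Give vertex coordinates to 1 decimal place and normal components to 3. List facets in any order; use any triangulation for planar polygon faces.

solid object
 facet normal -0.318 -0.764 -0.562
  outer loop
   vertex 3.5 2.2 1.2
   vertex 1.4 0.5 4.7
   vertex 1.0 2.8 1.8
  endloop
 endfacet
 facet normal -0.319 -0.579 -0.751
  outer loop
   vertex 3.5 2.2 1.2
   vertex 1.0 2.8 1.8
   vertex 1.5 4.6 0.2
  endloop
 endfacet
 facet normal 0.487 0.042 -0.872
  outer loop
   vertex 3.5 2.2 1.2
   vertex 1.5 4.6 0.2
   vertex 4.3 3.3 1.7
  endloop
 endfacet
 facet normal 0.962 -0.200 0.183
  outer loop
   vertex 3.8 3.0 4.0
   vertex 4.3 3.3 1.7
   vertex 4.1 4.9 4.5
  endloop
 endfacet
 facet normal 0.536 -0.293 0.792
  outer loop
   vertex 3.8 3.0 4.0
   vertex 4.1 4.9 4.5
   vertex 1.4 0.5 4.7
  endloop
 endfacet
 facet normal -0.977 0.192 -0.089
  outer loop
   vertex 1.1 4.0 3.3
   vertex 1.5 4.6 0.2
   vertex 1.0 2.8 1.8
  endloop
 endfacet
 facet normal -0.335 0.932 0.137
  outer loop
   vertex 1.1 4.0 3.3
   vertex 4.1 4.9 4.5
   vertex 1.5 4.6 0.2
  endloop
 endfacet
 facet normal -0.994 -0.044 0.102
  outer loop
   vertex 1.1 4.0 3.3
   vertex 1.0 2.8 1.8
   vertex 1.4 0.5 4.7
  endloop
 endfacet
 facet normal -0.431 0.303 0.850
  outer loop
   vertex 1.1 4.0 3.3
   vertex 1.4 0.5 4.7
   vertex 4.1 4.9 4.5
  endloop
 endfacet
 facet normal 0.750 0.596 -0.287
  outer loop
   vertex 4.1 3.6 1.8
   vertex 4.1 4.9 4.5
   vertex 4.3 3.3 1.7
  endloop
 endfacet
 facet normal 0.577 0.577 -0.577
  outer loop
   vertex 4.1 3.6 1.8
   vertex 4.3 3.3 1.7
   vertex 1.5 4.6 0.2
  endloop
 endfacet
 facet normal 0.523 0.768 -0.370
  outer loop
   vertex 4.1 3.6 1.8
   vertex 1.5 4.6 0.2
   vertex 4.1 4.9 4.5
  endloop
 endfacet
 facet normal 0.123 -0.920 -0.373
  outer loop
   vertex 3.7 1.7 2.5
   vertex 1.4 0.5 4.7
   vertex 3.5 2.2 1.2
  endloop
 endfacet
 facet normal 0.707 -0.557 0.436
  outer loop
   vertex 3.7 1.7 2.5
   vertex 3.8 3.0 4.0
   vertex 1.4 0.5 4.7
  endloop
 endfacet
 facet normal 0.831 -0.465 -0.307
  outer loop
   vertex 3.7 1.7 2.5
   vertex 3.5 2.2 1.2
   vertex 4.3 3.3 1.7
  endloop
 endfacet
 facet normal 0.948 -0.270 0.171
  outer loop
   vertex 3.7 1.7 2.5
   vertex 4.3 3.3 1.7
   vertex 3.8 3.0 4.0
  endloop
 endfacet
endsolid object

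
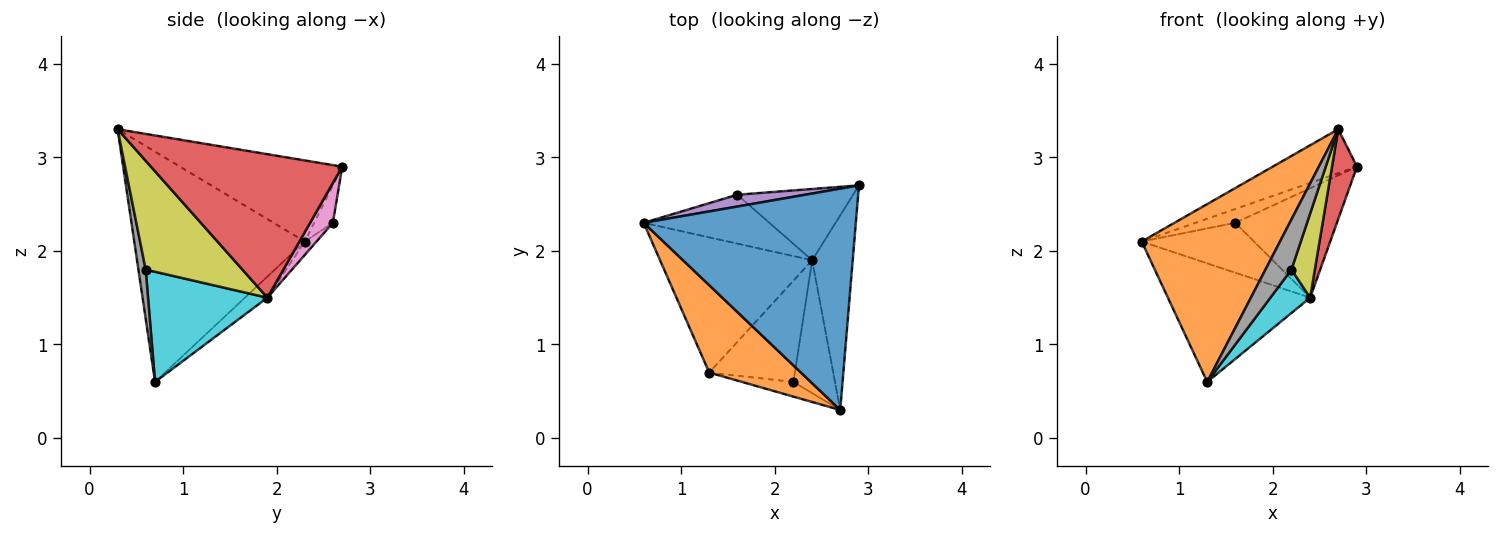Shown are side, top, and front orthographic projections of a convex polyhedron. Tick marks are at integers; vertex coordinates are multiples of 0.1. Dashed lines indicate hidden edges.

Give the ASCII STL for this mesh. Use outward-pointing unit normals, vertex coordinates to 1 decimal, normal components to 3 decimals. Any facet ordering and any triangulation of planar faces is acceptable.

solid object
 facet normal -0.351 0.182 0.918
  outer loop
   vertex 2.7 0.3 3.3
   vertex 2.9 2.7 2.9
   vertex 0.6 2.3 2.1
  endloop
 endfacet
 facet normal -0.742 -0.602 0.296
  outer loop
   vertex 1.3 0.7 0.6
   vertex 2.7 0.3 3.3
   vertex 0.6 2.3 2.1
  endloop
 endfacet
 facet normal -0.104 0.656 -0.748
  outer loop
   vertex 2.4 1.9 1.5
   vertex 1.3 0.7 0.6
   vertex 0.6 2.3 2.1
  endloop
 endfacet
 facet normal 0.955 -0.125 -0.270
  outer loop
   vertex 2.4 1.9 1.5
   vertex 2.9 2.7 2.9
   vertex 2.7 0.3 3.3
  endloop
 endfacet
 facet normal -0.337 0.716 0.611
  outer loop
   vertex 1.6 2.6 2.3
   vertex 0.6 2.3 2.1
   vertex 2.9 2.7 2.9
  endloop
 endfacet
 facet normal -0.074 0.713 -0.698
  outer loop
   vertex 1.6 2.6 2.3
   vertex 2.4 1.9 1.5
   vertex 0.6 2.3 2.1
  endloop
 endfacet
 facet normal 0.184 0.824 -0.536
  outer loop
   vertex 1.6 2.6 2.3
   vertex 2.9 2.7 2.9
   vertex 2.4 1.9 1.5
  endloop
 endfacet
 facet normal 0.259 -0.927 -0.272
  outer loop
   vertex 2.2 0.6 1.8
   vertex 2.7 0.3 3.3
   vertex 1.3 0.7 0.6
  endloop
 endfacet
 facet normal 0.911 -0.220 -0.348
  outer loop
   vertex 2.2 0.6 1.8
   vertex 2.4 1.9 1.5
   vertex 2.7 0.3 3.3
  endloop
 endfacet
 facet normal 0.763 -0.254 -0.594
  outer loop
   vertex 2.2 0.6 1.8
   vertex 1.3 0.7 0.6
   vertex 2.4 1.9 1.5
  endloop
 endfacet
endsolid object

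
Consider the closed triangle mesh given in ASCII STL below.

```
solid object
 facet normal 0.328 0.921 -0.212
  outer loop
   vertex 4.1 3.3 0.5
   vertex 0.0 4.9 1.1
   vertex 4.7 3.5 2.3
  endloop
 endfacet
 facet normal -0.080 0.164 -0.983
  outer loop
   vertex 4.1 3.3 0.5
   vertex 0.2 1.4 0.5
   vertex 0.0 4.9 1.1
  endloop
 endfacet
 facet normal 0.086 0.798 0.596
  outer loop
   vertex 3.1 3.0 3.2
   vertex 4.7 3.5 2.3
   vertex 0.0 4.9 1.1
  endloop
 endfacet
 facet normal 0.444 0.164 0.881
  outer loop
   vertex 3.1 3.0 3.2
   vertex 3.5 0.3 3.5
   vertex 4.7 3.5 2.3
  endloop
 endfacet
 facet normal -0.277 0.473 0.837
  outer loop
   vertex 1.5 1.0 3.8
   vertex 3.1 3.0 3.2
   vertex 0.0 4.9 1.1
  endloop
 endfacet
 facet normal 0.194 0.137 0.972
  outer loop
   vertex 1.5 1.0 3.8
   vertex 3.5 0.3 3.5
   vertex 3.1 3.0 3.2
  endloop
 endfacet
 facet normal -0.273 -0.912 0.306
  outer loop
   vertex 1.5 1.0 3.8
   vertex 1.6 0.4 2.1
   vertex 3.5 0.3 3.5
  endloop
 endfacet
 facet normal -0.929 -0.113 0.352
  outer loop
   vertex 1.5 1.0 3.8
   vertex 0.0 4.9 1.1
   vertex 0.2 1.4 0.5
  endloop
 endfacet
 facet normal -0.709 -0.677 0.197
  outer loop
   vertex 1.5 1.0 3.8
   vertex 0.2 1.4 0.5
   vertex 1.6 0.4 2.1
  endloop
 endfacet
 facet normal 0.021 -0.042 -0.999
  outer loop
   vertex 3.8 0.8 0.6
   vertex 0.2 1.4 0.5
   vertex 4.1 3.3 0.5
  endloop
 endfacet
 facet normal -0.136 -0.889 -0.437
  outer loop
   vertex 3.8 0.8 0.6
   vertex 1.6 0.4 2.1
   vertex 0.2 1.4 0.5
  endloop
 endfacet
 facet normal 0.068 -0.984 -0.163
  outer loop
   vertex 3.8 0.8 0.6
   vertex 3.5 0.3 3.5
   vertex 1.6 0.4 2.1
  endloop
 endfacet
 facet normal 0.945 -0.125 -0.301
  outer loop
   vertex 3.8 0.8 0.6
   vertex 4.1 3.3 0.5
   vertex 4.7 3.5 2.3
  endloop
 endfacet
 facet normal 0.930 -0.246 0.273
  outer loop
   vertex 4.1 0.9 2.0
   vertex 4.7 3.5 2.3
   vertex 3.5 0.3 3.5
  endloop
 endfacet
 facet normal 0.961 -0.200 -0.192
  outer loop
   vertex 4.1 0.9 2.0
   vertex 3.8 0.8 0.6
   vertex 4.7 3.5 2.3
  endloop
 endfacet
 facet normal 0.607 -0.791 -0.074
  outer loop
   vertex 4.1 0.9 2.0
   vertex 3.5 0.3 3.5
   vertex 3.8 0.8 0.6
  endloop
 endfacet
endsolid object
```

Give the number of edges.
24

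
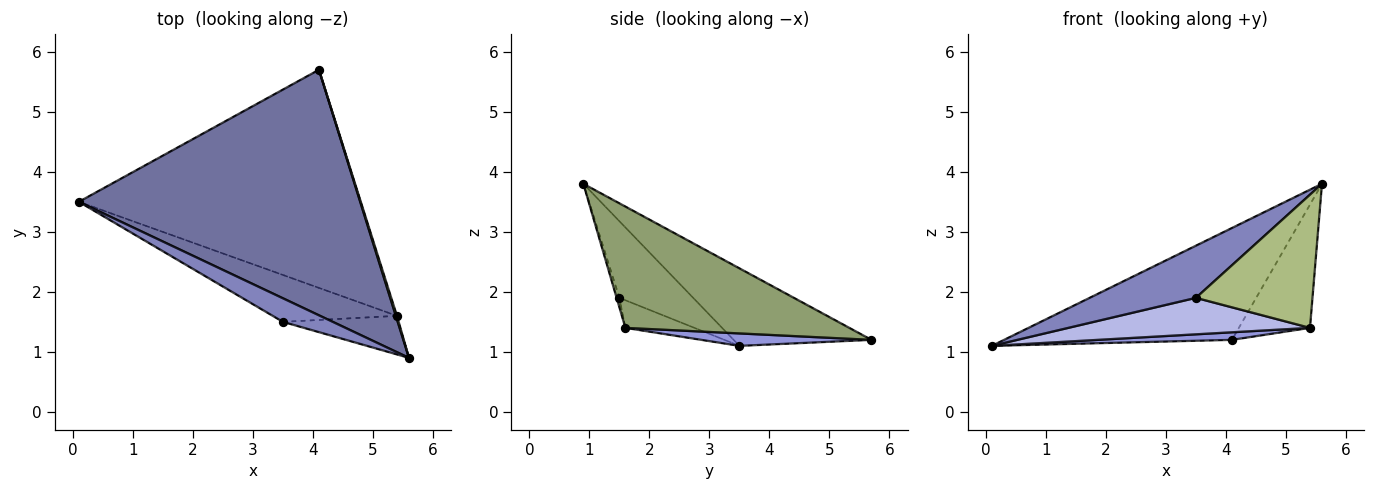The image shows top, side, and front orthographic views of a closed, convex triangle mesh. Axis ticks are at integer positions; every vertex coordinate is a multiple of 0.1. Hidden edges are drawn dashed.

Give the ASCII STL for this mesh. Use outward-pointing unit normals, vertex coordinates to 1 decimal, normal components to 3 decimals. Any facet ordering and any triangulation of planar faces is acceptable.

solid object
 facet normal -0.243 0.402 0.883
  outer loop
   vertex 4.1 5.7 1.2
   vertex 0.1 3.5 1.1
   vertex 5.6 0.9 3.8
  endloop
 endfacet
 facet normal -0.535 -0.770 0.348
  outer loop
   vertex 3.5 1.5 1.9
   vertex 5.6 0.9 3.8
   vertex 0.1 3.5 1.1
  endloop
 endfacet
 facet normal 0.044 -0.035 -0.998
  outer loop
   vertex 5.4 1.6 1.4
   vertex 0.1 3.5 1.1
   vertex 4.1 5.7 1.2
  endloop
 endfacet
 facet normal -0.173 -0.605 -0.777
  outer loop
   vertex 5.4 1.6 1.4
   vertex 3.5 1.5 1.9
   vertex 0.1 3.5 1.1
  endloop
 endfacet
 facet normal 0.953 0.303 0.009
  outer loop
   vertex 5.4 1.6 1.4
   vertex 4.1 5.7 1.2
   vertex 5.6 0.9 3.8
  endloop
 endfacet
 facet normal -0.023 -0.960 -0.278
  outer loop
   vertex 5.4 1.6 1.4
   vertex 5.6 0.9 3.8
   vertex 3.5 1.5 1.9
  endloop
 endfacet
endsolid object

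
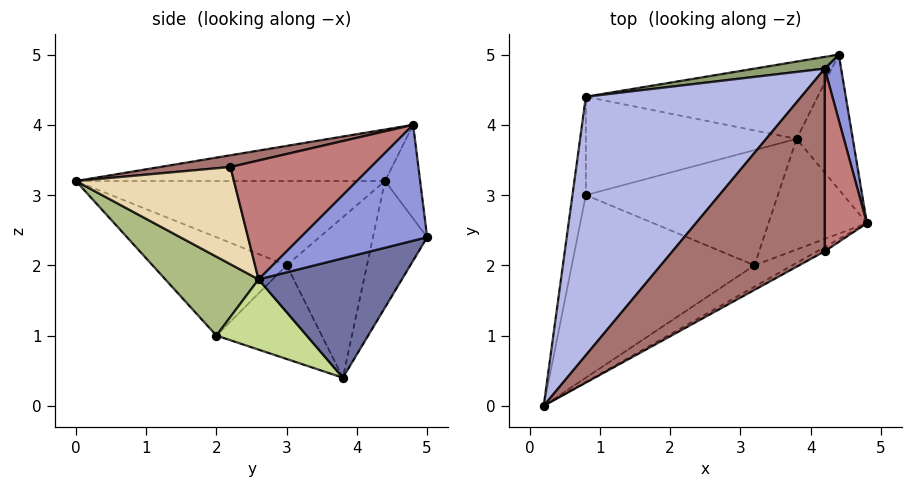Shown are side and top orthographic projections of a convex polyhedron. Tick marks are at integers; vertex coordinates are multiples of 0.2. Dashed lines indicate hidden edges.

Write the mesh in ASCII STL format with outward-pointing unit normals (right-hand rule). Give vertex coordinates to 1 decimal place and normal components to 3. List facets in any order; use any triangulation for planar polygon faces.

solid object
 facet normal 0.876 0.249 -0.412
  outer loop
   vertex 3.8 3.8 0.4
   vertex 4.4 5.0 2.4
   vertex 4.8 2.6 1.8
  endloop
 endfacet
 facet normal -0.243 0.862 -0.445
  outer loop
   vertex 0.8 4.4 3.2
   vertex 4.4 5.0 2.4
   vertex 3.8 3.8 0.4
  endloop
 endfacet
 facet normal 0.982 0.129 0.139
  outer loop
   vertex 4.2 4.8 4.0
   vertex 4.8 2.6 1.8
   vertex 4.4 5.0 2.4
  endloop
 endfacet
 facet normal -0.232 0.032 0.972
  outer loop
   vertex 4.2 4.8 4.0
   vertex 0.8 4.4 3.2
   vertex 0.2 0.0 3.2
  endloop
 endfacet
 facet normal -0.141 0.984 0.105
  outer loop
   vertex 4.2 4.8 4.0
   vertex 4.4 5.0 2.4
   vertex 0.8 4.4 3.2
  endloop
 endfacet
 facet normal 0.433 -0.877 -0.207
  outer loop
   vertex 3.2 2.0 1.0
   vertex 4.8 2.6 1.8
   vertex 0.2 0.0 3.2
  endloop
 endfacet
 facet normal 0.527 -0.422 -0.738
  outer loop
   vertex 3.2 2.0 1.0
   vertex 3.8 3.8 0.4
   vertex 4.8 2.6 1.8
  endloop
 endfacet
 facet normal -0.979 0.133 -0.156
  outer loop
   vertex 0.8 3.0 2.0
   vertex 0.2 0.0 3.2
   vertex 0.8 4.4 3.2
  endloop
 endfacet
 facet normal -0.501 0.563 -0.657
  outer loop
   vertex 0.8 3.0 2.0
   vertex 0.8 4.4 3.2
   vertex 3.8 3.8 0.4
  endloop
 endfacet
 facet normal -0.459 -0.249 -0.853
  outer loop
   vertex 0.8 3.0 2.0
   vertex 3.2 2.0 1.0
   vertex 0.2 0.0 3.2
  endloop
 endfacet
 facet normal -0.433 -0.152 -0.888
  outer loop
   vertex 0.8 3.0 2.0
   vertex 3.8 3.8 0.4
   vertex 3.2 2.0 1.0
  endloop
 endfacet
 facet normal 0.483 -0.875 -0.038
  outer loop
   vertex 4.2 2.2 3.4
   vertex 0.2 0.0 3.2
   vertex 4.8 2.6 1.8
  endloop
 endfacet
 facet normal 0.075 -0.224 0.972
  outer loop
   vertex 4.2 2.2 3.4
   vertex 4.2 4.8 4.0
   vertex 0.2 0.0 3.2
  endloop
 endfacet
 facet normal 0.940 -0.077 0.333
  outer loop
   vertex 4.2 2.2 3.4
   vertex 4.8 2.6 1.8
   vertex 4.2 4.8 4.0
  endloop
 endfacet
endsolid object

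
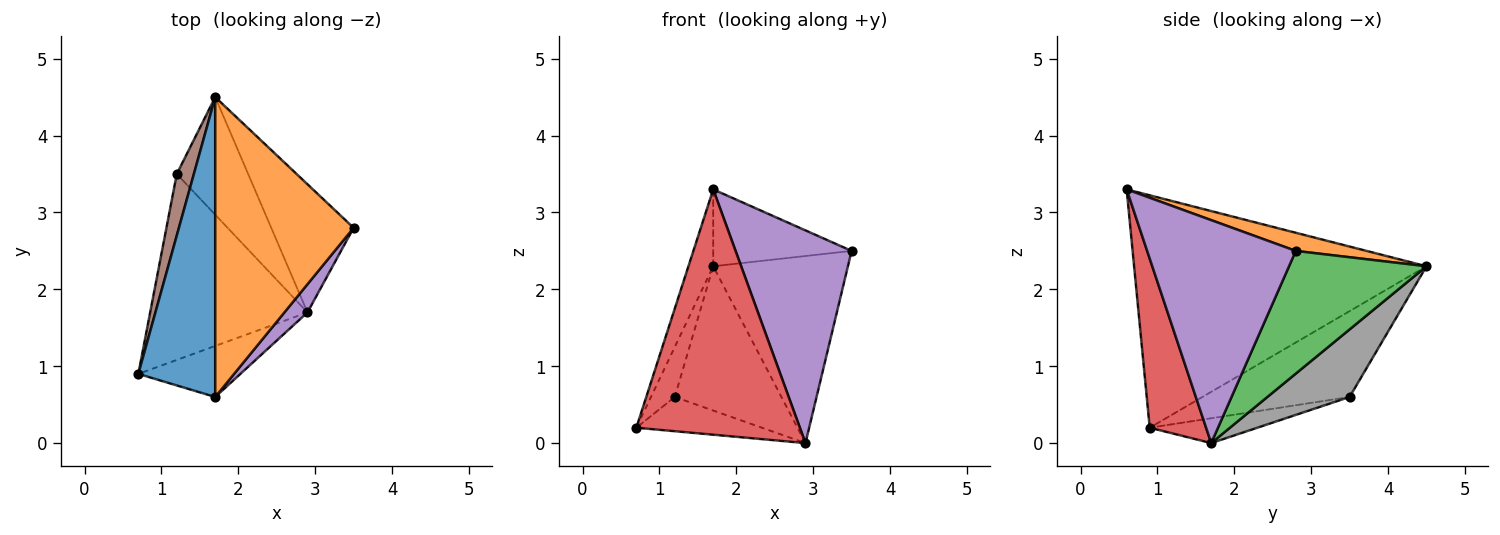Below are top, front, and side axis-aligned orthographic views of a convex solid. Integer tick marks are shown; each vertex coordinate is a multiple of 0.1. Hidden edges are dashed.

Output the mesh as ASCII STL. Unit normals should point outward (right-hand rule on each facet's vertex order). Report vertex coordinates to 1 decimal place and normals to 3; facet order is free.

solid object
 facet normal -0.946 0.080 0.313
  outer loop
   vertex 1.7 0.6 3.3
   vertex 1.7 4.5 2.3
   vertex 0.7 0.9 0.2
  endloop
 endfacet
 facet normal 0.126 0.246 0.961
  outer loop
   vertex 1.7 0.6 3.3
   vertex 3.5 2.8 2.5
   vertex 1.7 4.5 2.3
  endloop
 endfacet
 facet normal 0.644 0.631 -0.432
  outer loop
   vertex 2.9 1.7 0.0
   vertex 1.7 4.5 2.3
   vertex 3.5 2.8 2.5
  endloop
 endfacet
 facet normal 0.320 -0.928 -0.193
  outer loop
   vertex 2.9 1.7 0.0
   vertex 1.7 0.6 3.3
   vertex 0.7 0.9 0.2
  endloop
 endfacet
 facet normal 0.786 -0.613 0.081
  outer loop
   vertex 2.9 1.7 0.0
   vertex 3.5 2.8 2.5
   vertex 1.7 0.6 3.3
  endloop
 endfacet
 facet normal -0.969 0.157 0.193
  outer loop
   vertex 1.2 3.5 0.6
   vertex 0.7 0.9 0.2
   vertex 1.7 4.5 2.3
  endloop
 endfacet
 facet normal -0.153 0.179 -0.972
  outer loop
   vertex 1.2 3.5 0.6
   vertex 2.9 1.7 0.0
   vertex 0.7 0.9 0.2
  endloop
 endfacet
 facet normal 0.513 0.665 -0.542
  outer loop
   vertex 1.2 3.5 0.6
   vertex 1.7 4.5 2.3
   vertex 2.9 1.7 0.0
  endloop
 endfacet
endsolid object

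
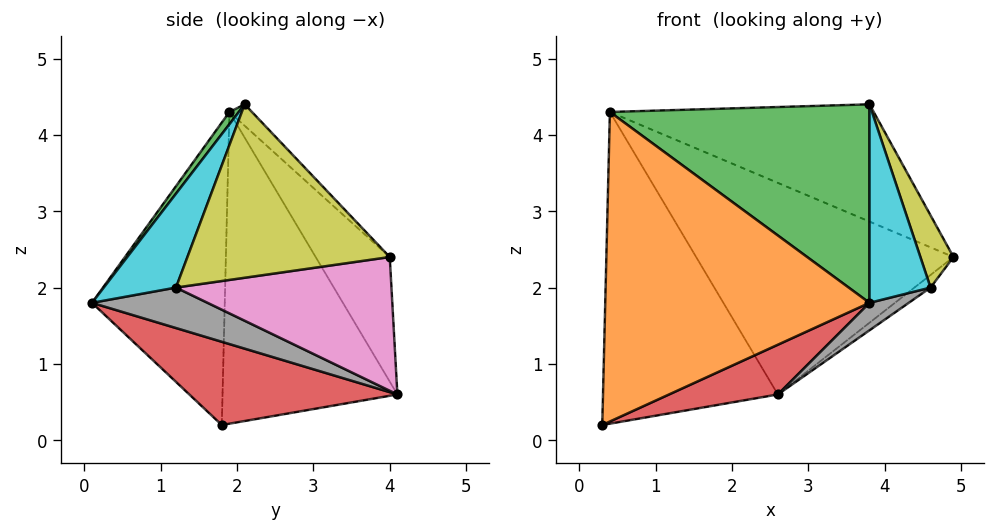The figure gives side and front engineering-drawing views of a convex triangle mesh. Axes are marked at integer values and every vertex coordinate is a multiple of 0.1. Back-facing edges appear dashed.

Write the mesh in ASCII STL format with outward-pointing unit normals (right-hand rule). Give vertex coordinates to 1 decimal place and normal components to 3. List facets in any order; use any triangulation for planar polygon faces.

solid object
 facet normal -0.063 0.741 0.669
  outer loop
   vertex 0.4 1.9 4.3
   vertex 3.8 2.1 4.4
   vertex 4.9 4.0 2.4
  endloop
 endfacet
 facet normal -0.449 -0.893 0.033
  outer loop
   vertex 0.4 1.9 4.3
   vertex 0.3 1.8 0.2
   vertex 3.8 0.1 1.8
  endloop
 endfacet
 facet normal 0.029 -0.792 0.609
  outer loop
   vertex 0.4 1.9 4.3
   vertex 3.8 0.1 1.8
   vertex 3.8 2.1 4.4
  endloop
 endfacet
 facet normal 0.337 -0.176 -0.925
  outer loop
   vertex 2.6 4.1 0.6
   vertex 3.8 0.1 1.8
   vertex 0.3 1.8 0.2
  endloop
 endfacet
 facet normal -0.707 0.707 0.000
  outer loop
   vertex 2.6 4.1 0.6
   vertex 0.3 1.8 0.2
   vertex 0.4 1.9 4.3
  endloop
 endfacet
 facet normal -0.256 0.890 0.377
  outer loop
   vertex 2.6 4.1 0.6
   vertex 0.4 1.9 4.3
   vertex 4.9 4.0 2.4
  endloop
 endfacet
 facet normal 0.617 0.046 -0.786
  outer loop
   vertex 4.6 1.2 2.0
   vertex 2.6 4.1 0.6
   vertex 4.9 4.0 2.4
  endloop
 endfacet
 facet normal 0.420 -0.143 -0.896
  outer loop
   vertex 4.6 1.2 2.0
   vertex 3.8 0.1 1.8
   vertex 2.6 4.1 0.6
  endloop
 endfacet
 facet normal 0.920 -0.150 0.363
  outer loop
   vertex 4.6 1.2 2.0
   vertex 4.9 4.0 2.4
   vertex 3.8 2.1 4.4
  endloop
 endfacet
 facet normal 0.684 -0.578 0.445
  outer loop
   vertex 4.6 1.2 2.0
   vertex 3.8 2.1 4.4
   vertex 3.8 0.1 1.8
  endloop
 endfacet
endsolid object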